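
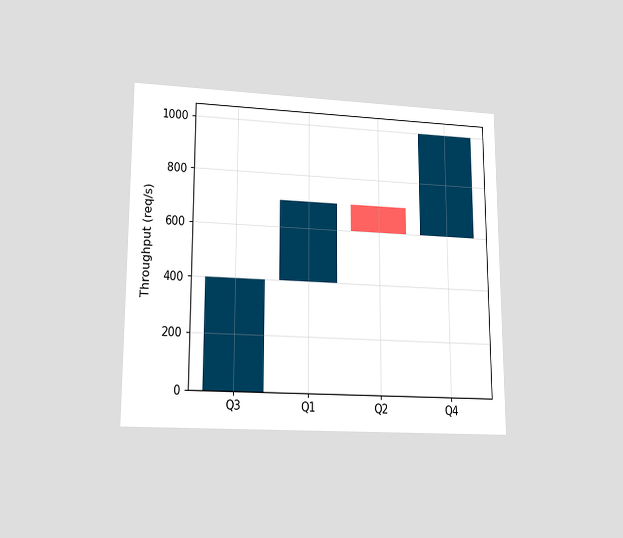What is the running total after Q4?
1000req/s

The chart is viewed at a slight angle. After Q4 the running total reaches 1000req/s.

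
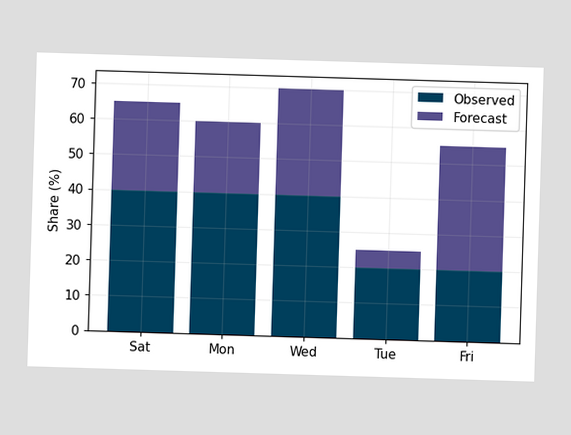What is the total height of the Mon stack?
The Mon stack's top reaches 60% on the y-axis.

60%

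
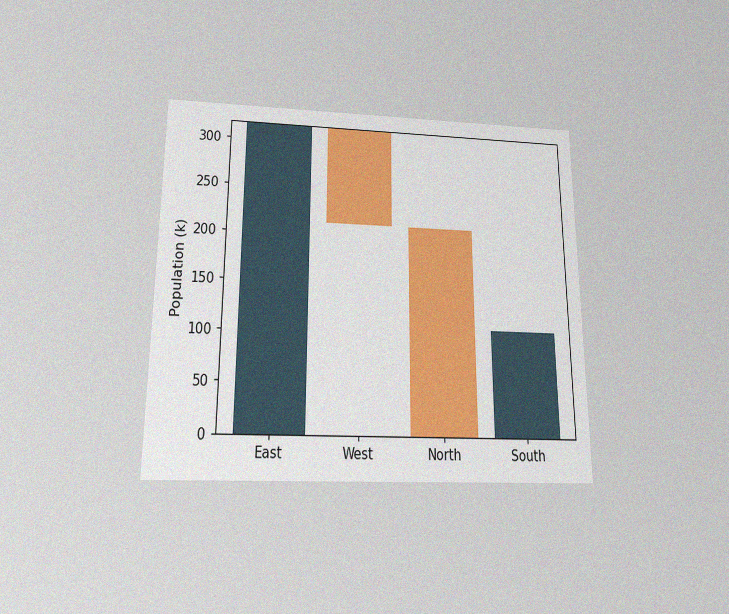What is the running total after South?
106k

The chart is viewed slightly from below, with some photo noise. After South the running total reaches 106k.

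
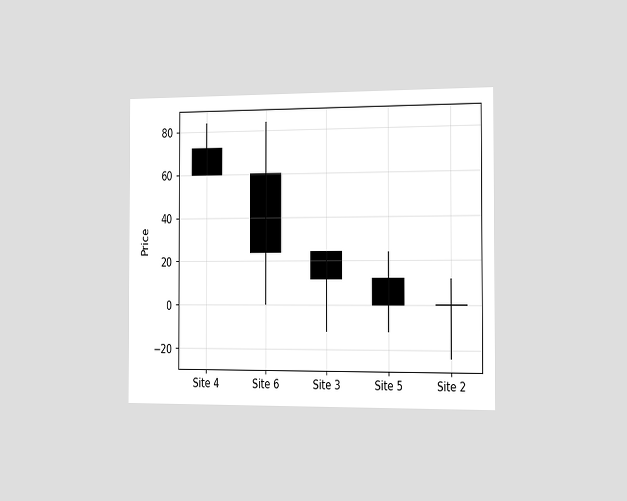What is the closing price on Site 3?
12

The chart is viewed slightly from the right. The Site 3 candle closes at 12.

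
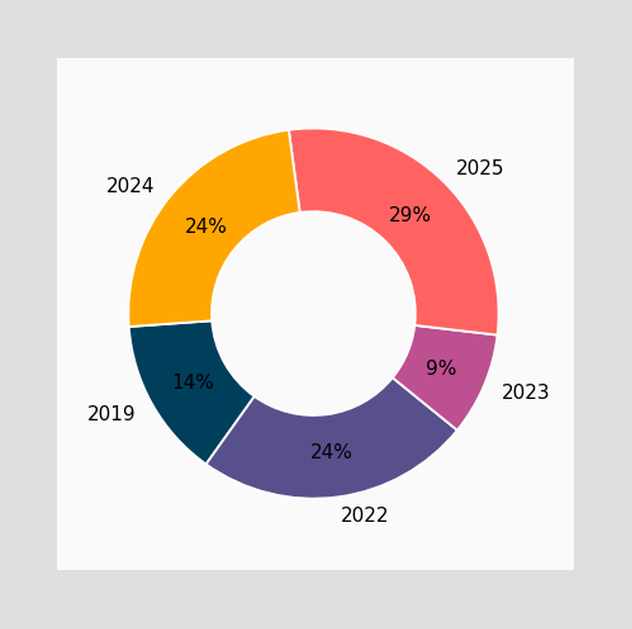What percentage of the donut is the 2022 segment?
The 2022 segment takes up 24% of the ring.

24%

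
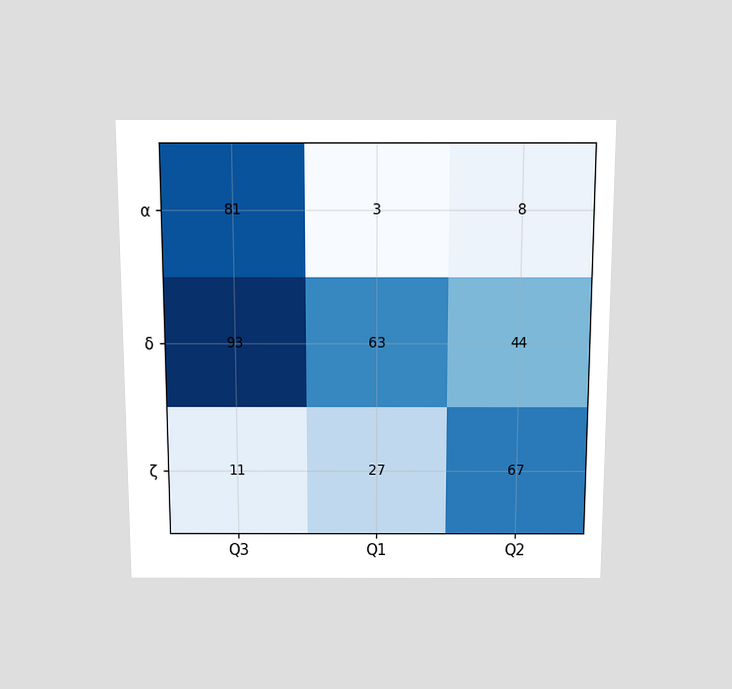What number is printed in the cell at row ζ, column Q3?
The chart is viewed slightly from above. The (ζ, Q3) cell reads 11.

11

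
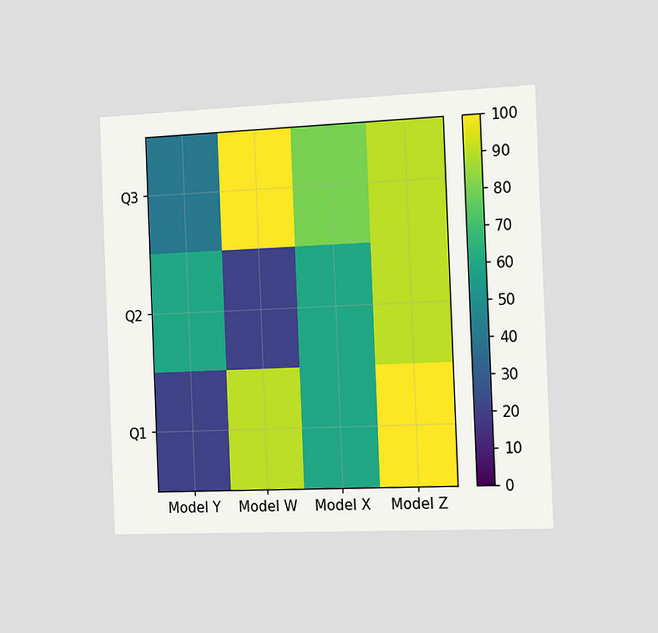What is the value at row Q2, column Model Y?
60

The chart is tilted about 2° counter-clockwise and viewed slightly from the right. Matching cell (Q2, Model Y) against the colorbar gives 60.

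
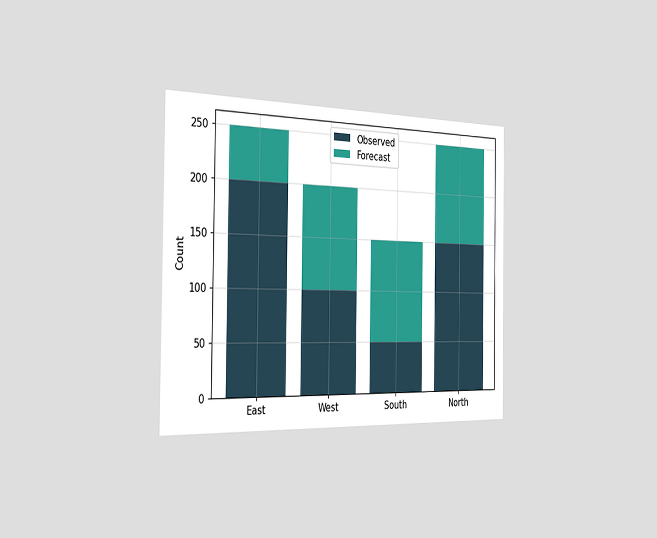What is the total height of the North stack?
The chart is viewed slightly from the left. The North stack's top reaches 250 on the y-axis.

250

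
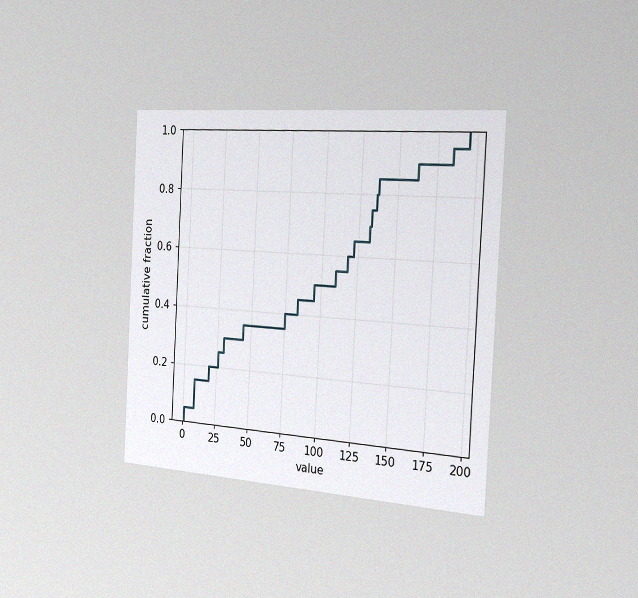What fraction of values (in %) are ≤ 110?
55%

The chart is tilted about 3° clockwise and viewed slightly from the right, with some photo noise. At x=110 the ECDF step is at 55%.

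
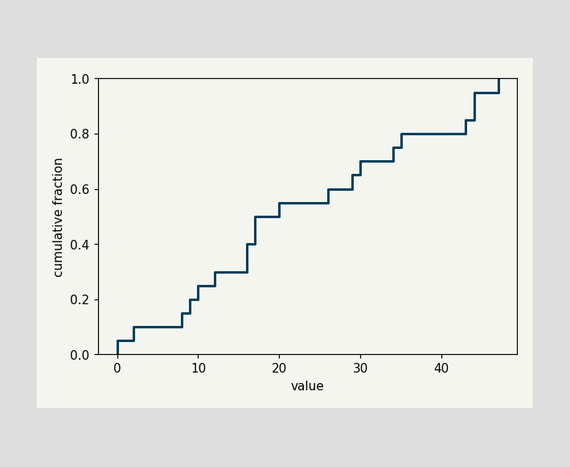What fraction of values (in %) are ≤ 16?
40%

At x=16 the ECDF step is at 40%.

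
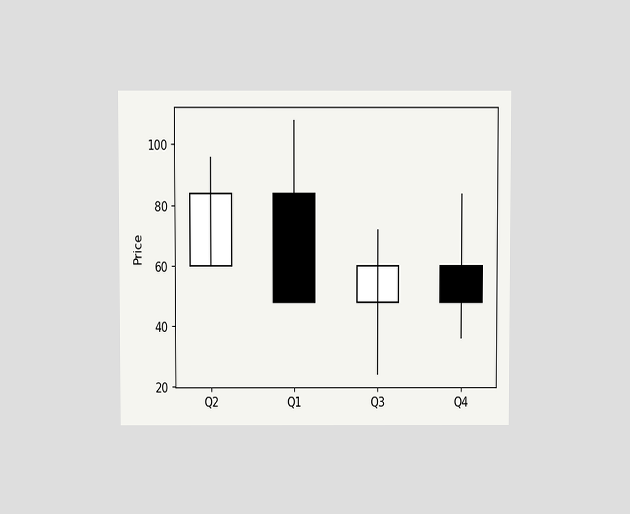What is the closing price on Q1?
48

The chart is viewed slightly from above. The Q1 candle closes at 48.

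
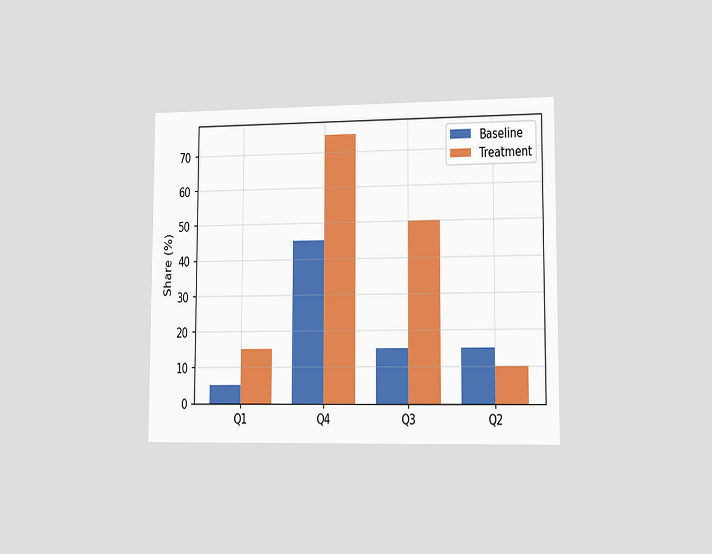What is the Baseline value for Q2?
The chart is viewed slightly from the right. The Baseline bar at Q2 reaches 15% on the y-axis.

15%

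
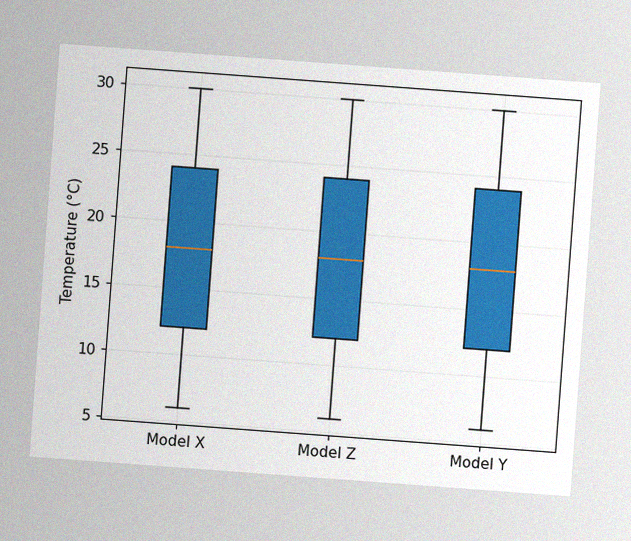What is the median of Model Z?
18°C

The chart is tilted about 4° clockwise, with some photo noise. The median line in the Model Z box sits at 18°C.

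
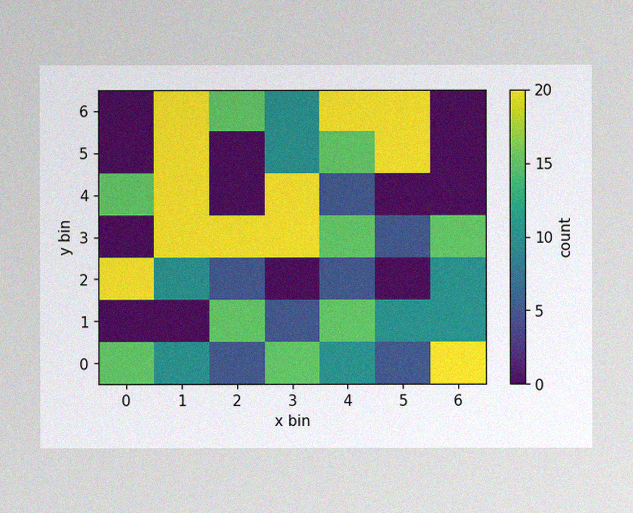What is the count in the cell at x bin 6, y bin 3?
The image has some photo noise and uneven lighting. Matching the cell (6, 3) against the colorbar gives 15.

15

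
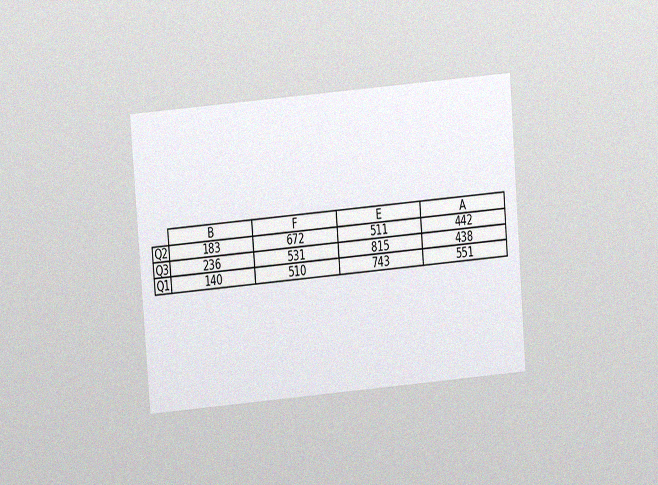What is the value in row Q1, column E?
743

The chart is tilted about 5° counter-clockwise and viewed at a slight angle, with some photo noise. The (Q1, E) cell reads 743.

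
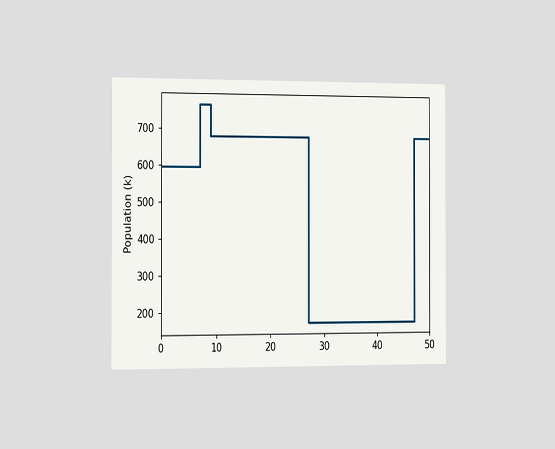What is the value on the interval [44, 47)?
170k

The chart is viewed slightly from the left. On [44, 47) the step sits at 170k.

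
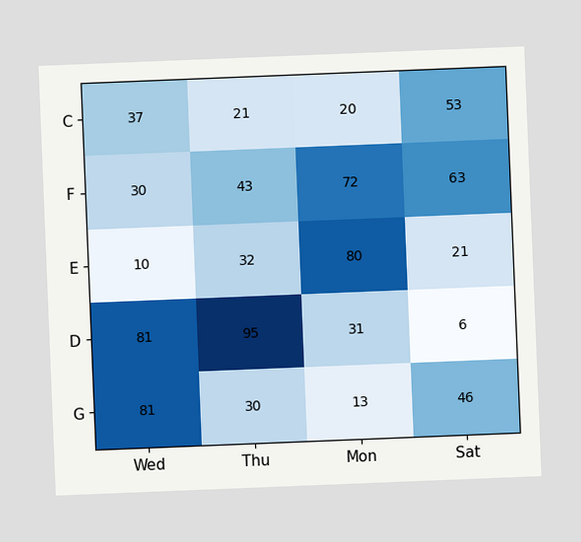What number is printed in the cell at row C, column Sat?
53

The chart is tilted about 2° counter-clockwise. The (C, Sat) cell reads 53.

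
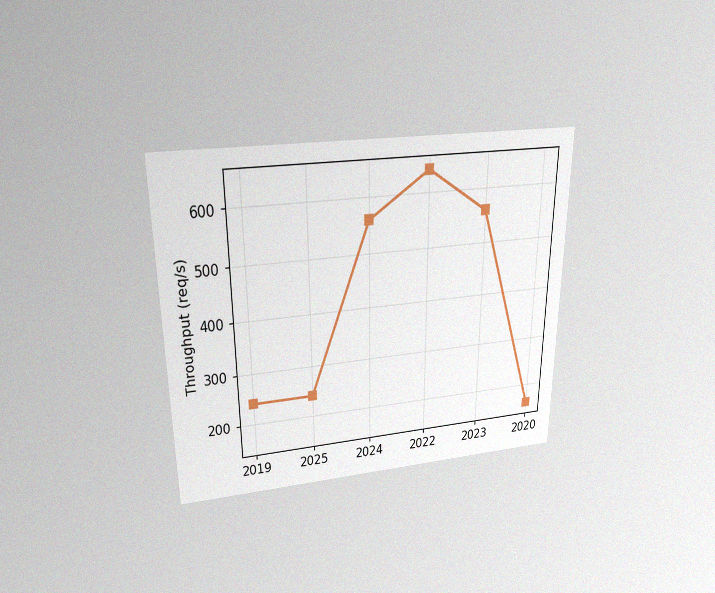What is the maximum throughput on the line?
The chart is viewed slightly from above, with some photo noise. The highest point is at 2022, and reading across to the y-axis gives 640req/s.

640req/s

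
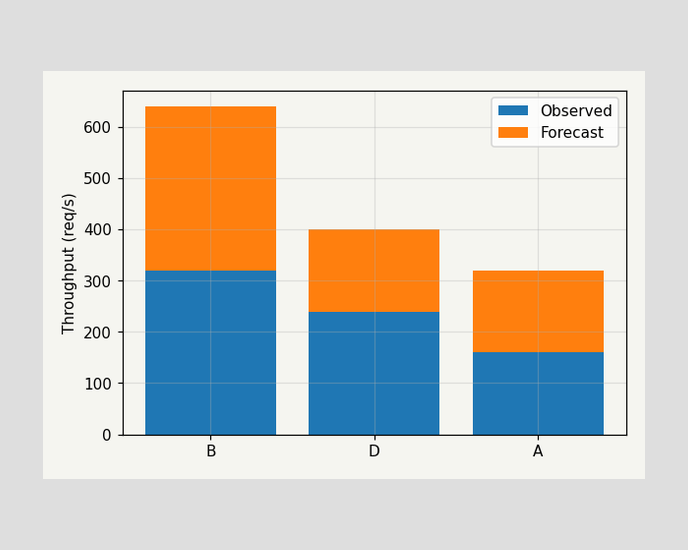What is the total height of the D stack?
400req/s

The D stack's top reaches 400req/s on the y-axis.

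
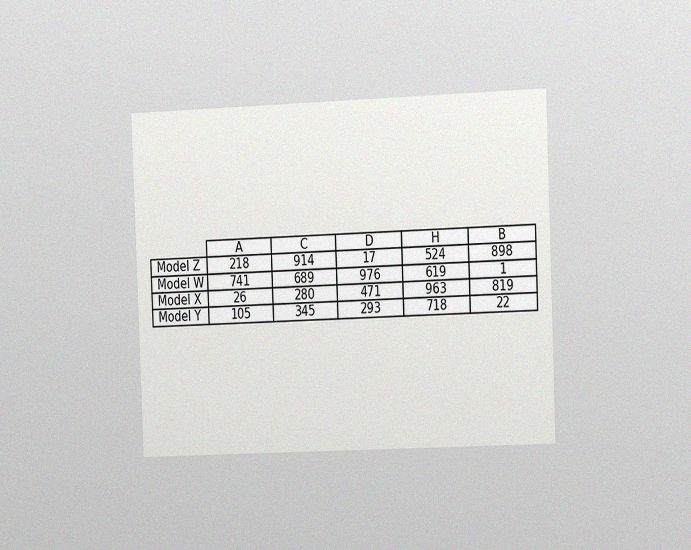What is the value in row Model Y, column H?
718

The chart is tilted about 2° counter-clockwise and viewed slightly from the right, with some photo noise. The (Model Y, H) cell reads 718.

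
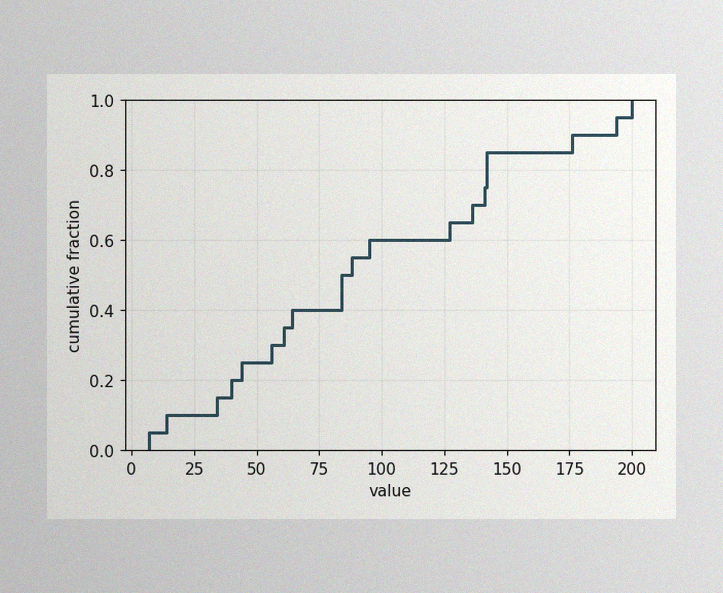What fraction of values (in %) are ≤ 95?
The image has some photo noise and uneven lighting. At x=95 the ECDF step is at 60%.

60%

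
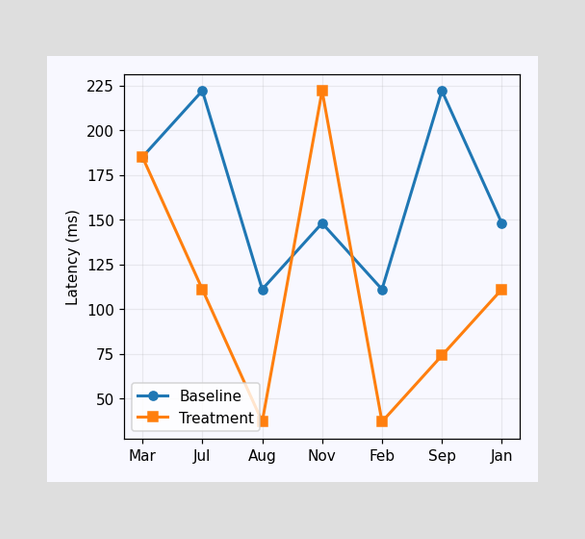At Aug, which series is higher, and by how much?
At Aug, Baseline sits above the other line by 74ms.

Baseline, by 74ms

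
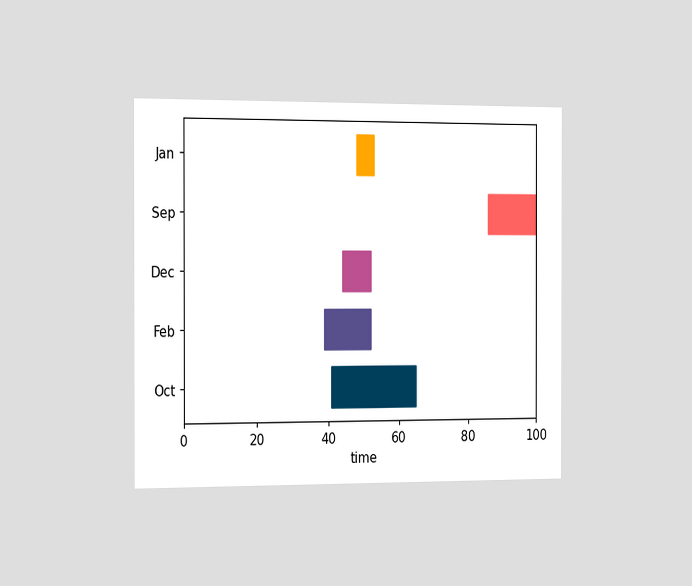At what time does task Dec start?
44

The chart is viewed slightly from the left. The Dec bar begins at t=44.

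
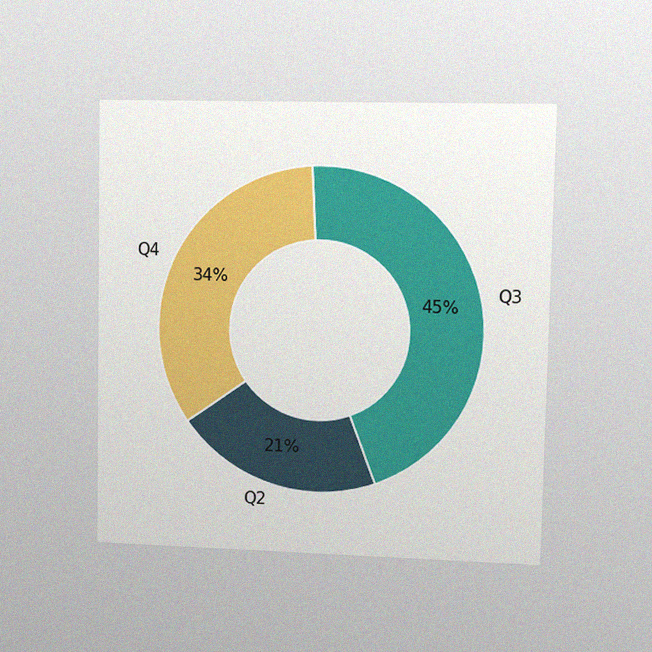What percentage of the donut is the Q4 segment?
The chart is viewed at a slight angle, with some photo noise. The Q4 segment takes up 34% of the ring.

34%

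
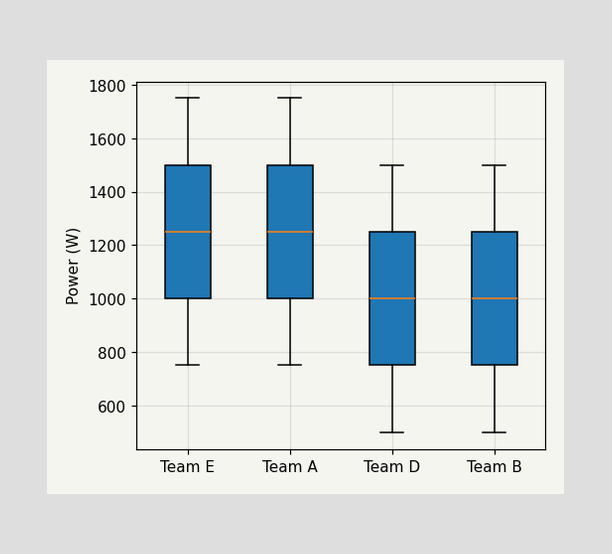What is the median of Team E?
The median line in the Team E box sits at 1250W.

1250W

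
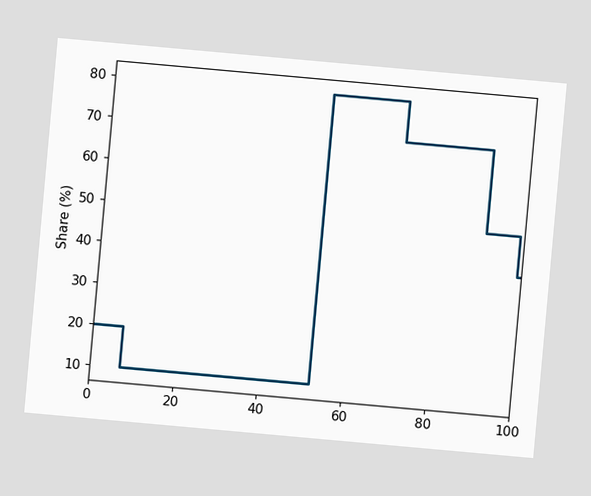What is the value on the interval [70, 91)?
70%

The chart is tilted about 5° clockwise. On [70, 91) the step sits at 70%.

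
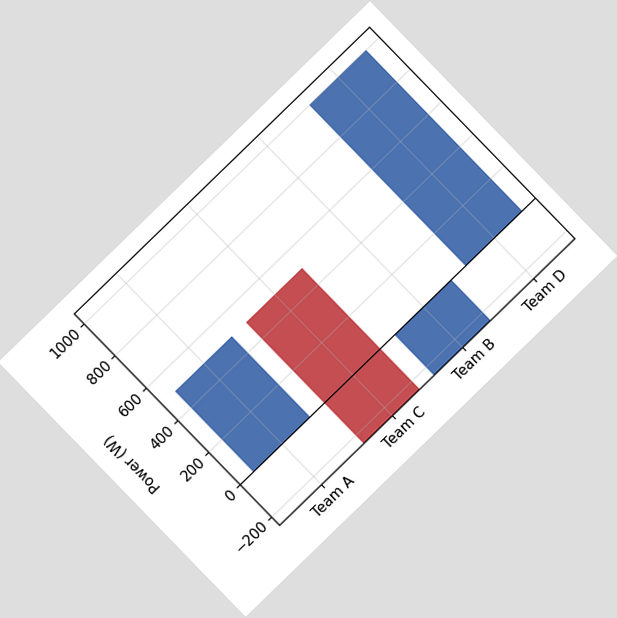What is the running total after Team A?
The chart is tilted about 44° counter-clockwise. After Team A the running total reaches 500W.

500W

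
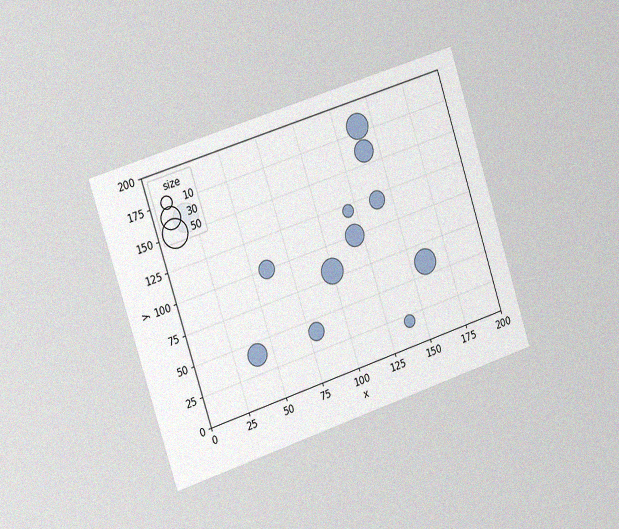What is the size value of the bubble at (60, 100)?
The chart is tilted about 18° counter-clockwise and viewed slightly from the left, with some photo noise. Matching the bubble at (60, 100) against the size legend gives 20.

20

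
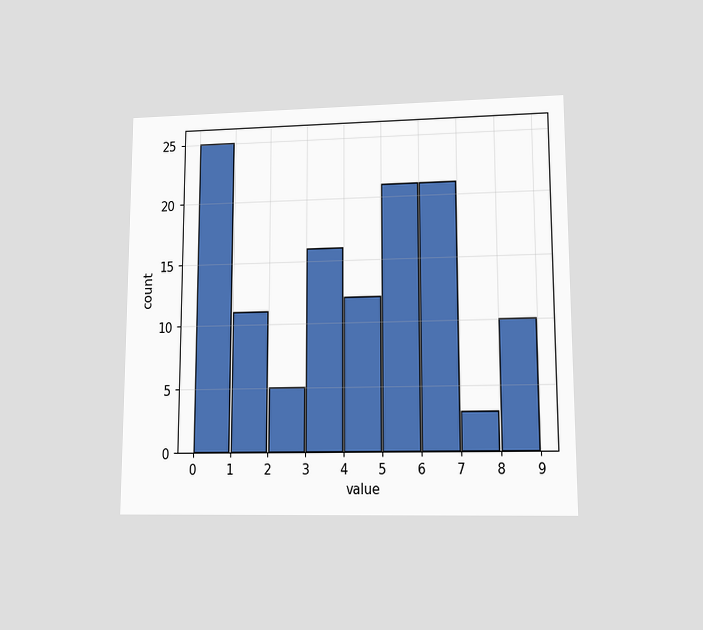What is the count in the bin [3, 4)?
16

The chart is viewed at a slight angle. The [3, 4) bin has height 16.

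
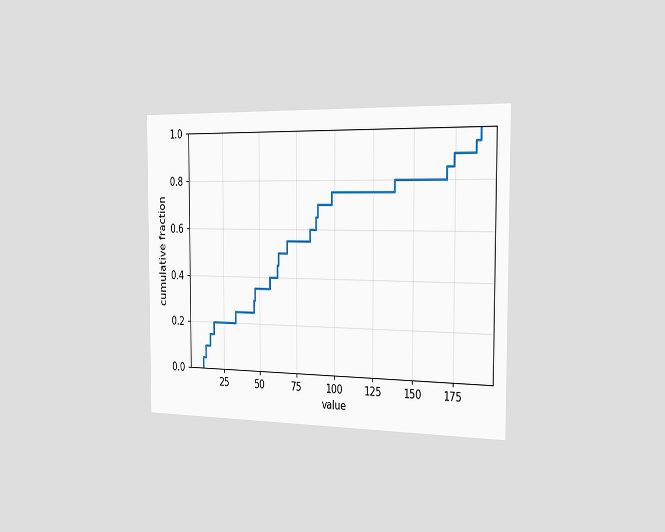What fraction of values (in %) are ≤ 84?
The chart is viewed slightly from the right. At x=84 the ECDF step is at 60%.

60%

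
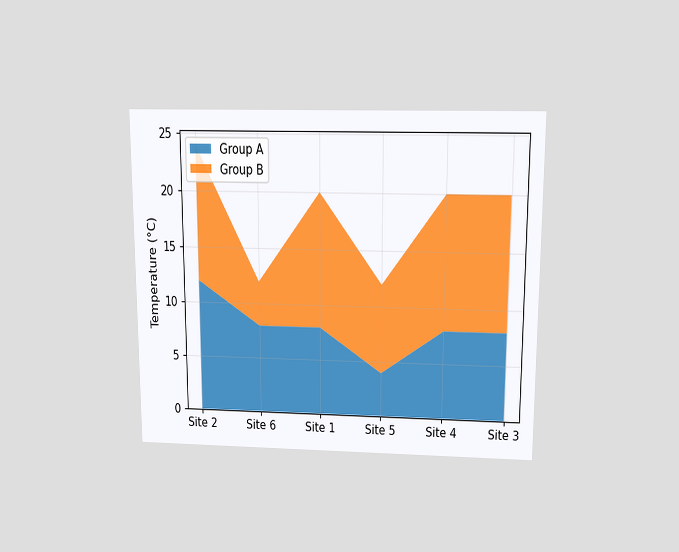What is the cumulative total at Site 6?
12°C

The chart is viewed slightly from above. The stacked total at Site 6 reaches 12°C.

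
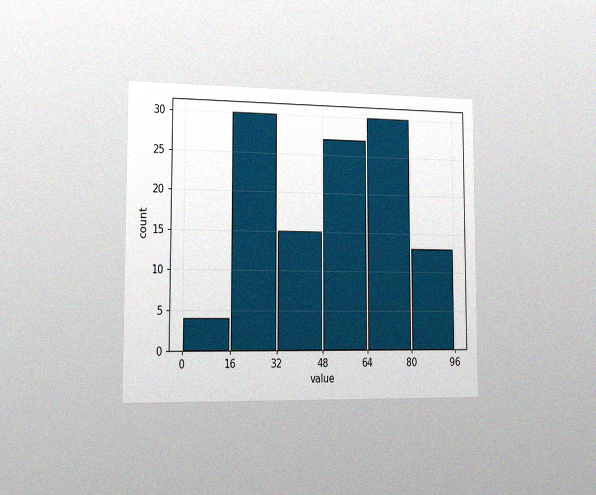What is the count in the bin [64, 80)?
The chart is viewed slightly from the left, with some photo noise. The [64, 80) bin has height 30.

30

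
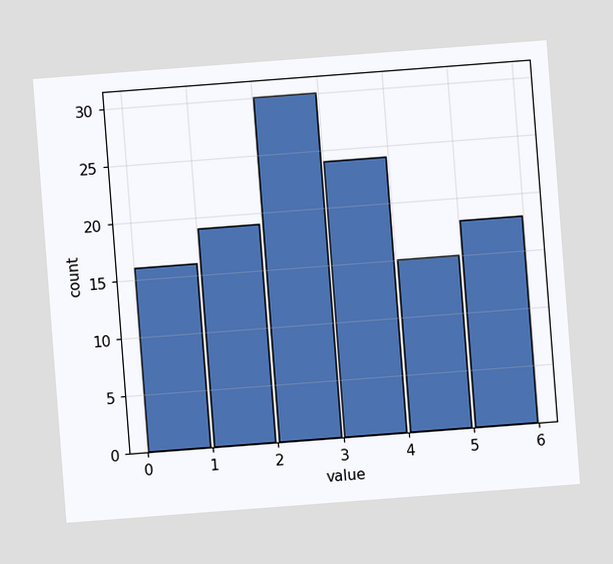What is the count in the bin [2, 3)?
The chart is tilted about 4° counter-clockwise. The [2, 3) bin has height 30.

30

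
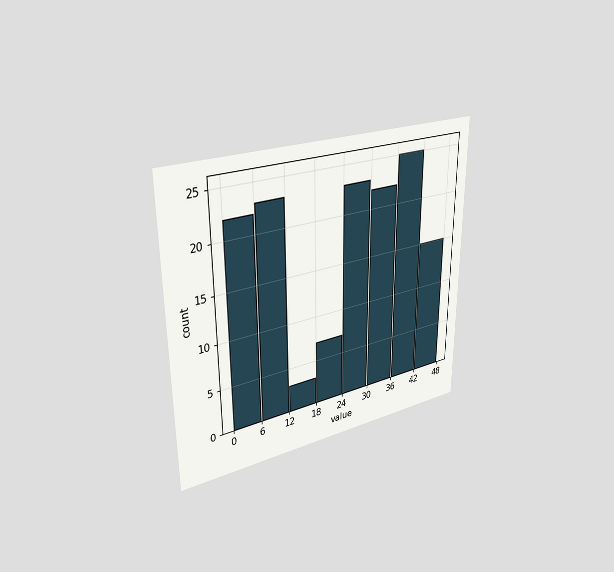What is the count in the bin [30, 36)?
22

The chart is viewed slightly from the left. The [30, 36) bin has height 22.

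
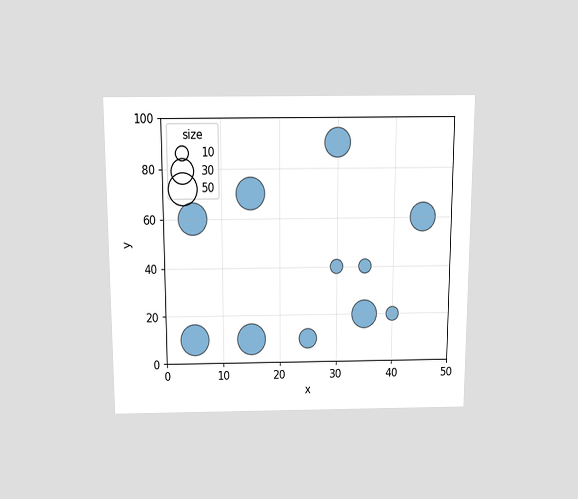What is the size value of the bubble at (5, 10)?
50

The chart is viewed slightly from above. Matching the bubble at (5, 10) against the size legend gives 50.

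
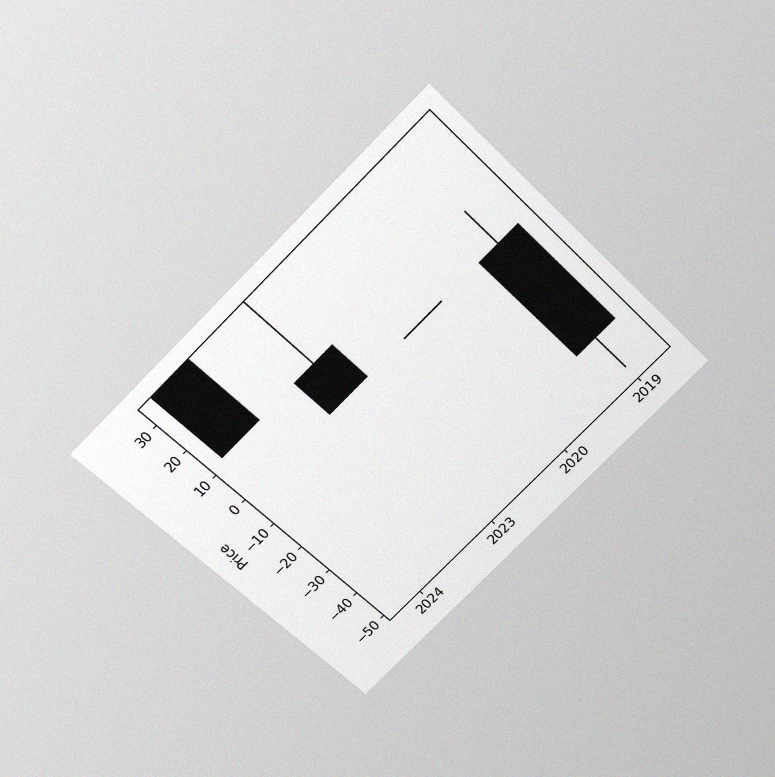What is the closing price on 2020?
0

The chart is tilted about 45° counter-clockwise and viewed slightly from above, with some photo noise. The 2020 candle closes at 0.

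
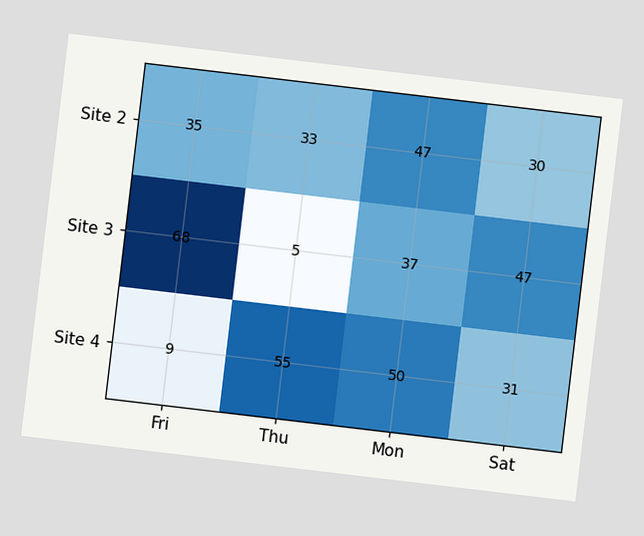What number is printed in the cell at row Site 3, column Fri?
68

The chart is tilted about 7° clockwise. The (Site 3, Fri) cell reads 68.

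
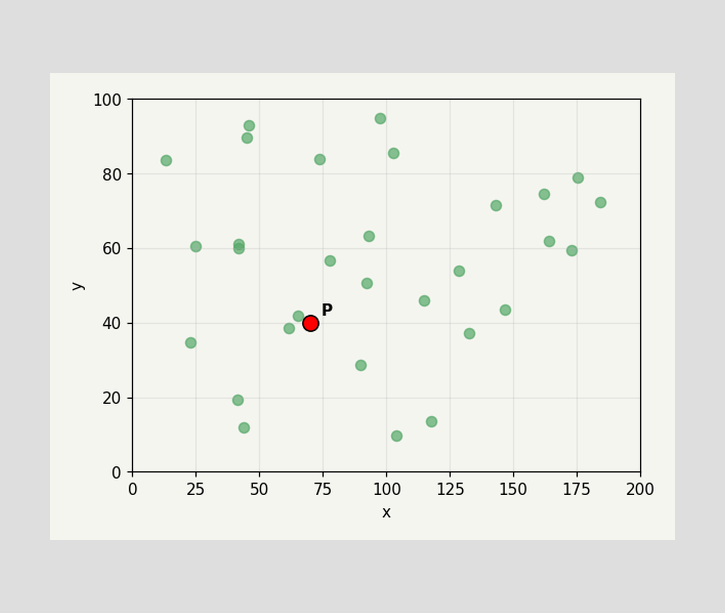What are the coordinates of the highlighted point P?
Following the gridlines from P to each axis, P sits at (70, 40).

(70, 40)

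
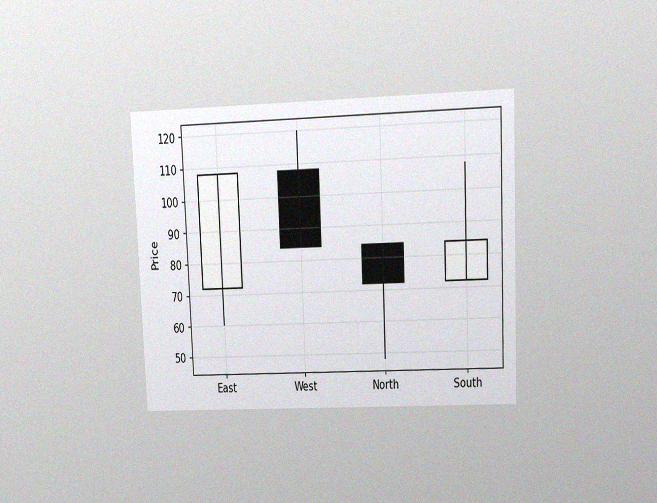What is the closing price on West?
84

The chart is tilted about 2° counter-clockwise and viewed at a slight angle, with some photo noise. The West candle closes at 84.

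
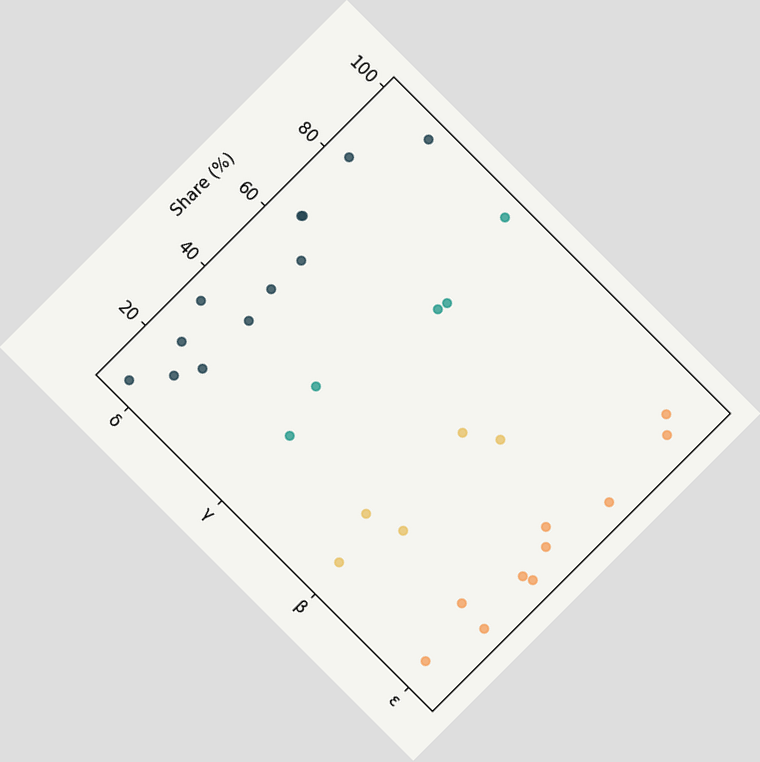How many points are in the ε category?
10

The chart is tilted about 45° clockwise. Counting the markers in the ε column gives 10.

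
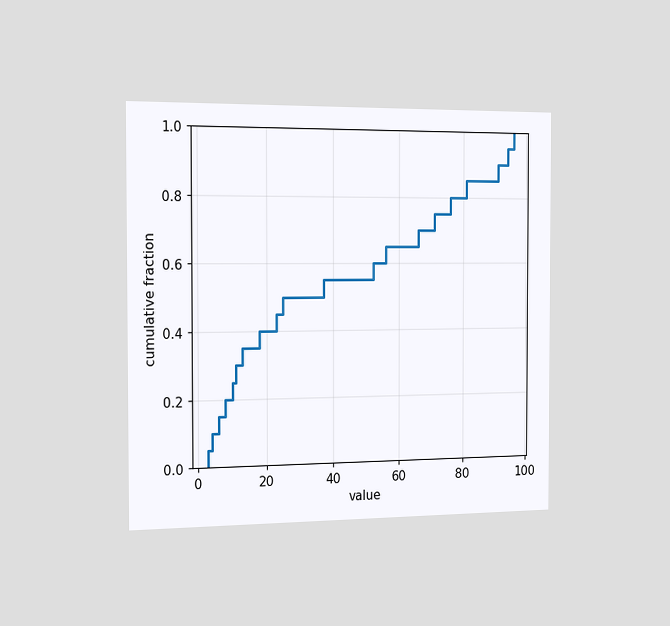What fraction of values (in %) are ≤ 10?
25%

The chart is viewed slightly from the left. At x=10 the ECDF step is at 25%.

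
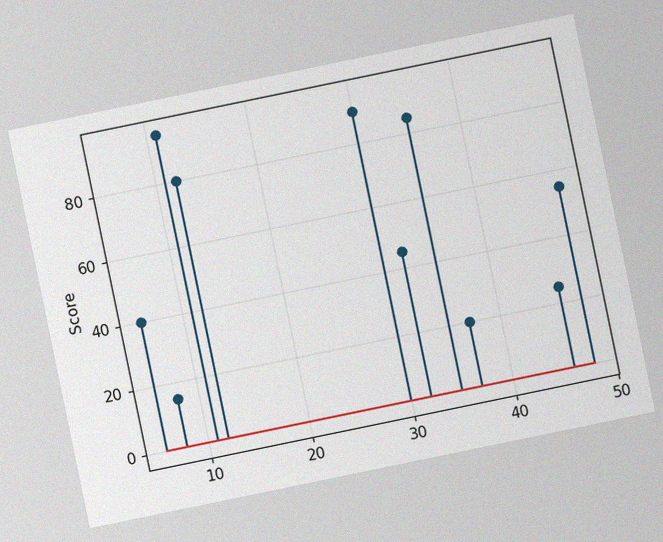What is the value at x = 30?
The chart is tilted about 12° counter-clockwise, with some photo noise. The stem at x=30 reaches 90.

90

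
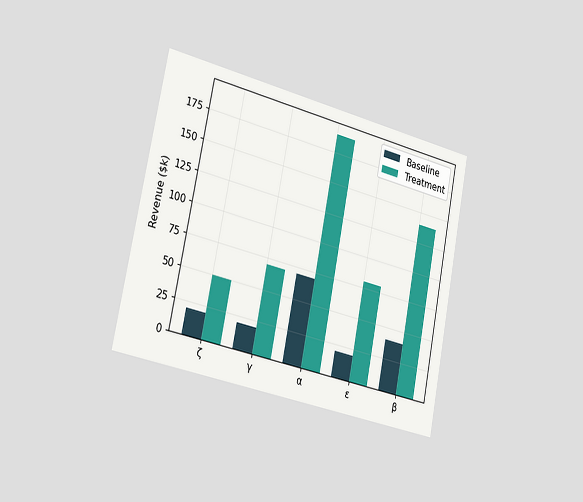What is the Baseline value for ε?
The chart is tilted about 11° clockwise and viewed slightly from the left. The Baseline bar at ε reaches $20k on the y-axis.

$20k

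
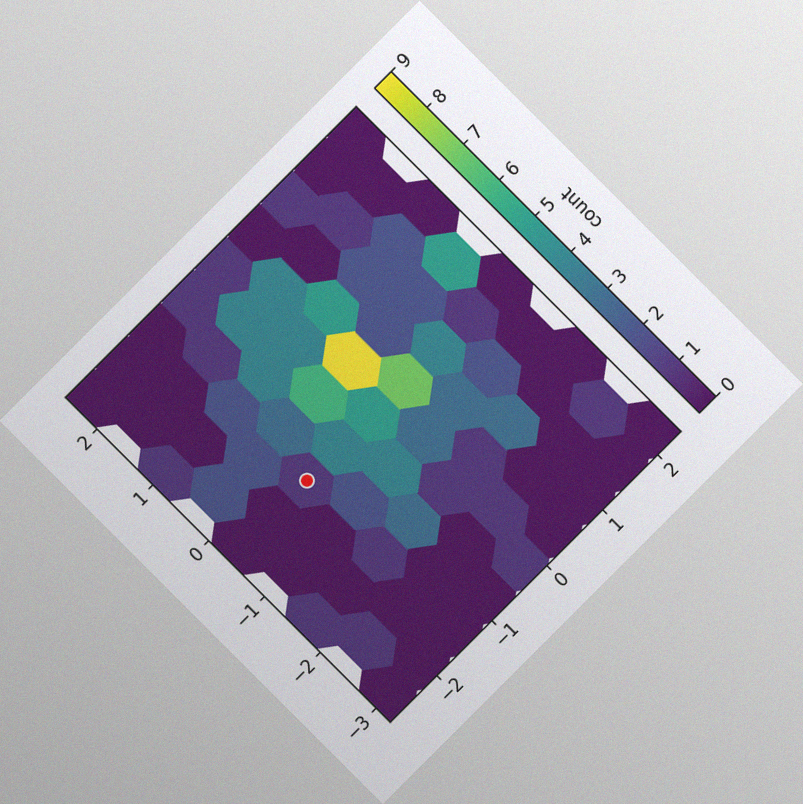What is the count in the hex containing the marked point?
1

The chart is tilted about 45° counter-clockwise, with some photo noise. The marked hex reads 1 on the colorbar.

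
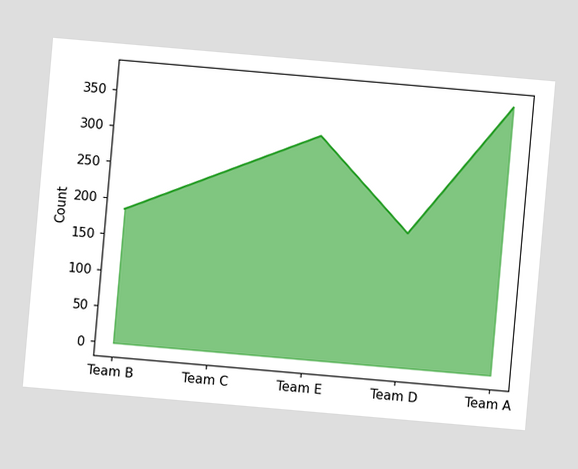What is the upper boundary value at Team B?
186

The chart is tilted about 5° clockwise. At Team B the upper boundary is at 186.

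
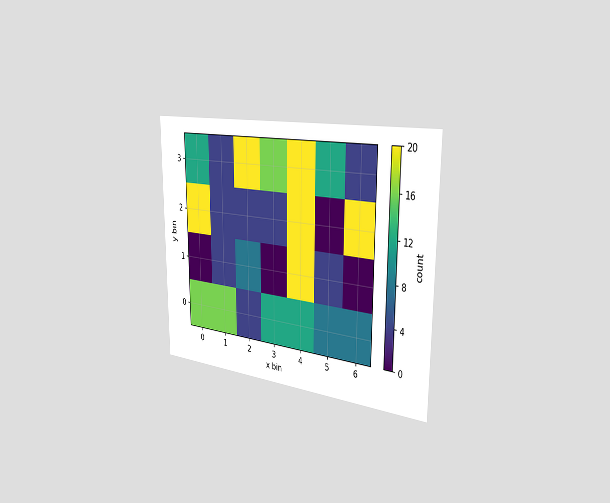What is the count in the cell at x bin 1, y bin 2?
The chart is viewed slightly from the right. Matching the cell (1, 2) against the colorbar gives 4.

4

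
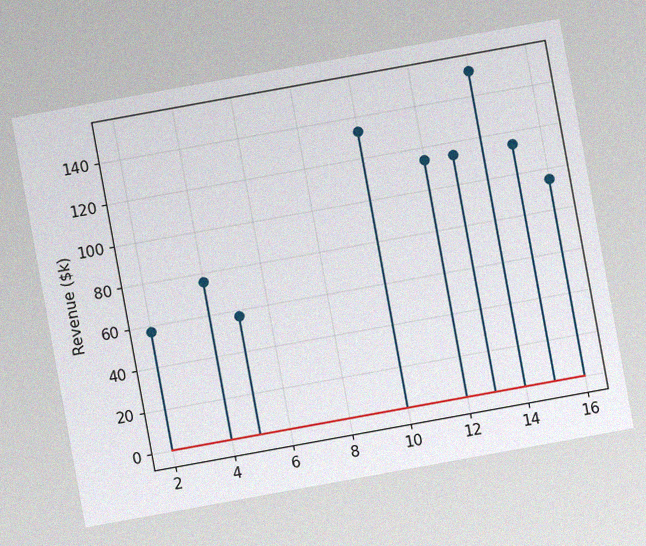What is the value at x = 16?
The chart is tilted about 10° counter-clockwise, with some photo noise. The stem at x=16 reaches $95k.

$95k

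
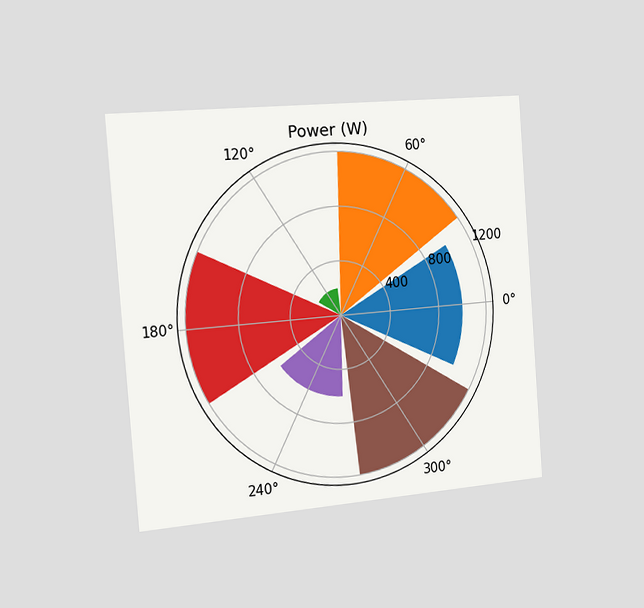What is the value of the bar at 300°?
The chart is tilted about 4° counter-clockwise and viewed slightly from the left. The bar at 300° reaches 1200W on the radial axis.

1200W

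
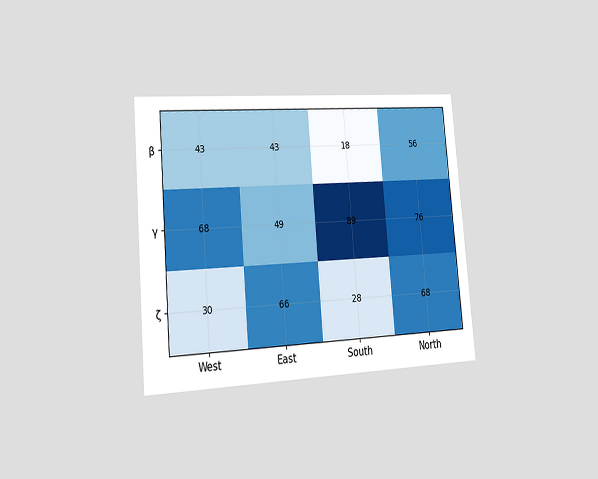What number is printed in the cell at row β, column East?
The chart is tilted about 5° counter-clockwise and viewed slightly from the left. The (β, East) cell reads 43.

43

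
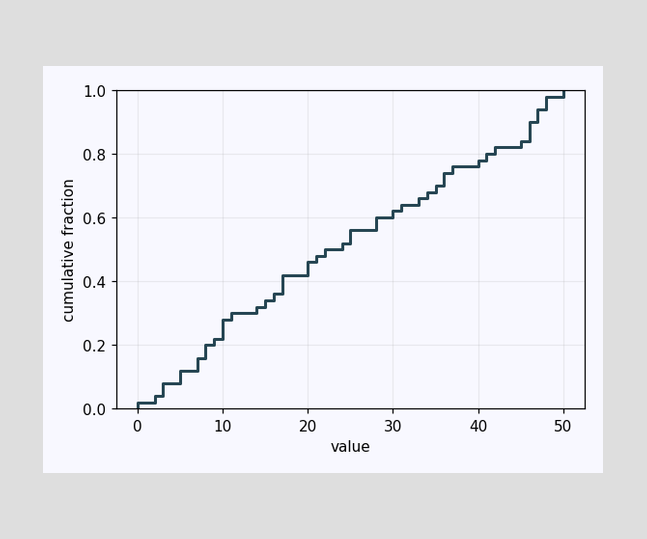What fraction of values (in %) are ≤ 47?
94%

At x=47 the ECDF step is at 94%.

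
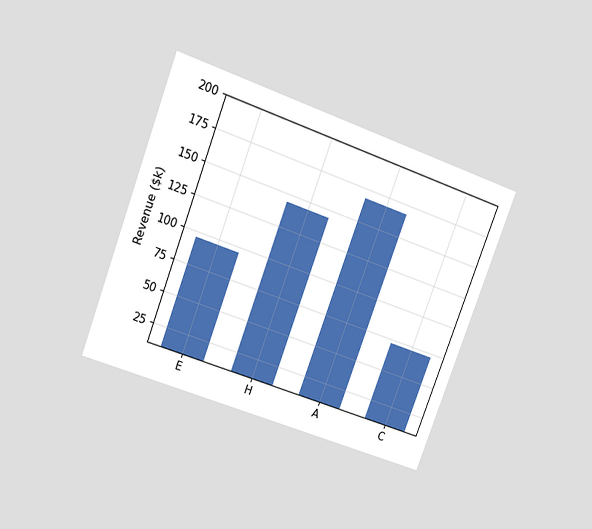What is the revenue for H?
The chart is tilted about 21° clockwise and viewed at a slight angle. Reading along the chart's y-axis, the H bar reaches $144k.

$144k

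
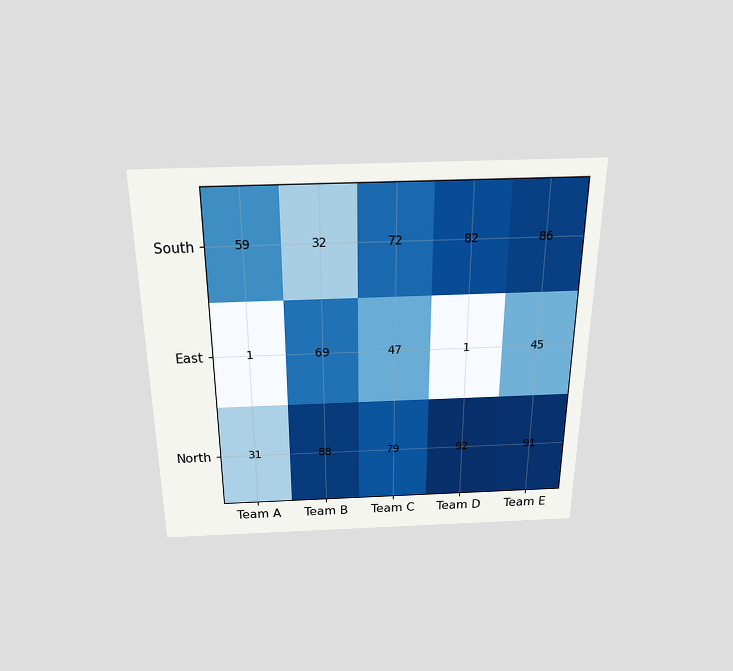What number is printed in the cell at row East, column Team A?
The chart is viewed slightly from above. The (East, Team A) cell reads 1.

1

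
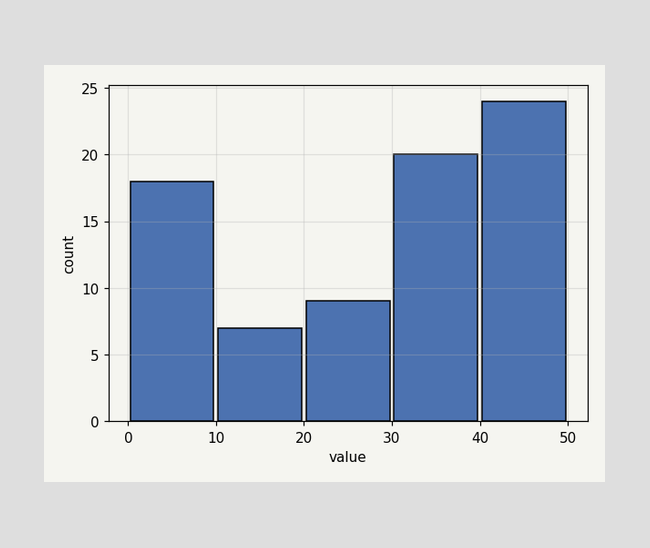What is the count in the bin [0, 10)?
18

The [0, 10) bin has height 18.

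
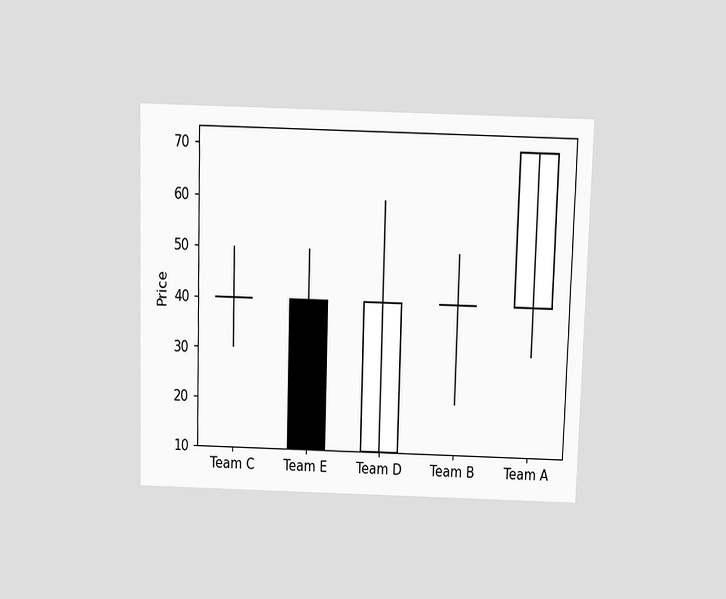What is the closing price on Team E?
The chart is viewed slightly from above. The Team E candle closes at 10.

10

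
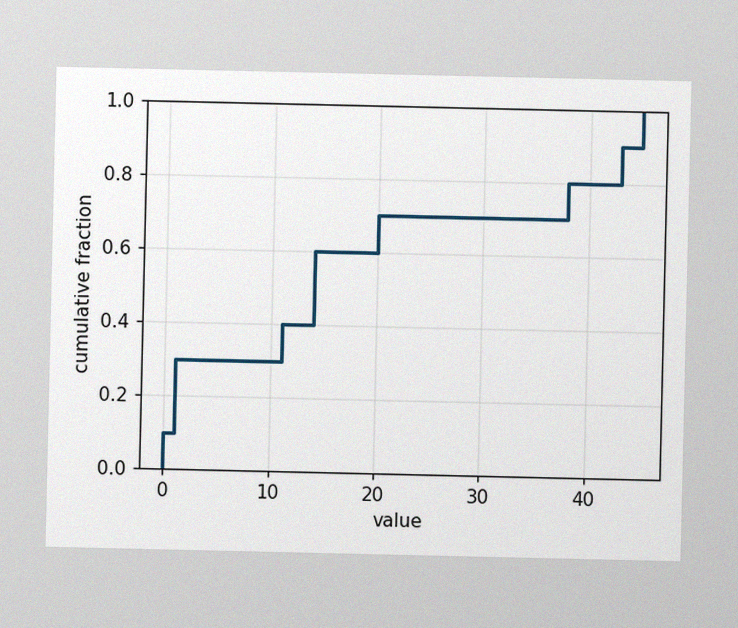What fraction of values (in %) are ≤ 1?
30%

The image has some photo noise and uneven lighting. At x=1 the ECDF step is at 30%.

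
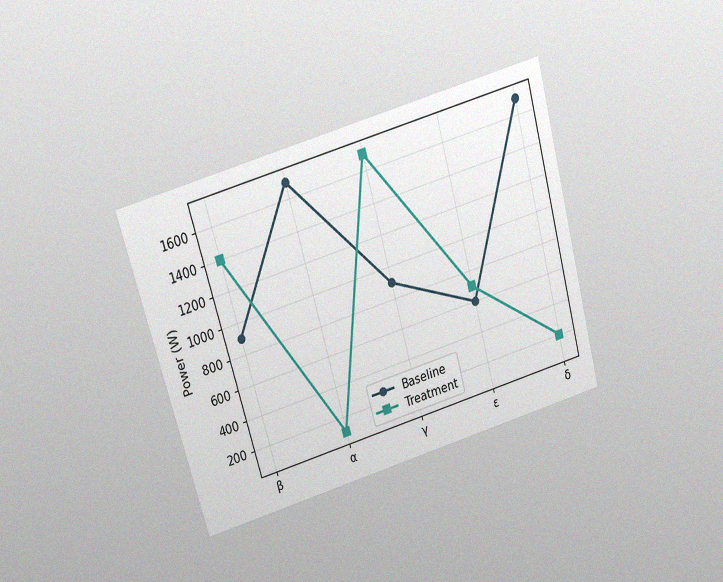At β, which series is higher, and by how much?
The chart is tilted about 16° counter-clockwise and viewed slightly from above, with some photo noise. At β, Treatment sits above the other line by 500W.

Treatment, by 500W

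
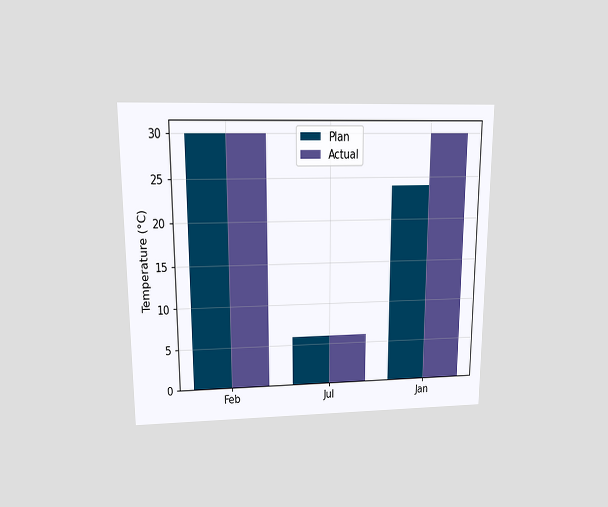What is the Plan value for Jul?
The chart is viewed at a slight angle. The Plan bar at Jul reaches 6°C on the y-axis.

6°C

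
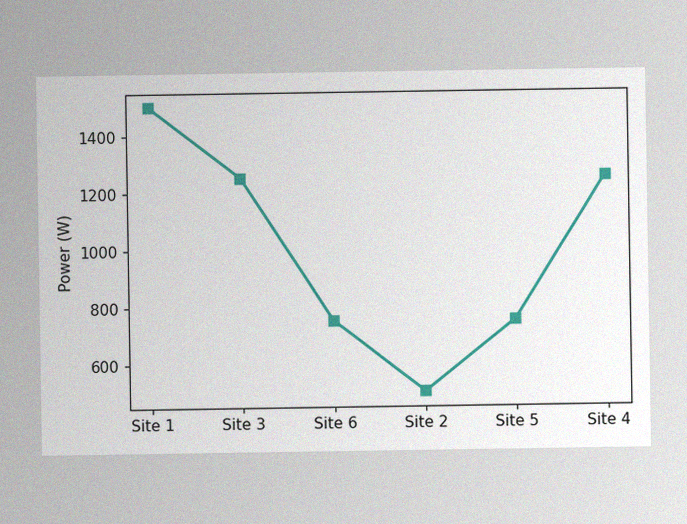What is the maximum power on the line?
1500W

The image has some photo noise and uneven lighting. The highest point is at Site 1, and reading across to the y-axis gives 1500W.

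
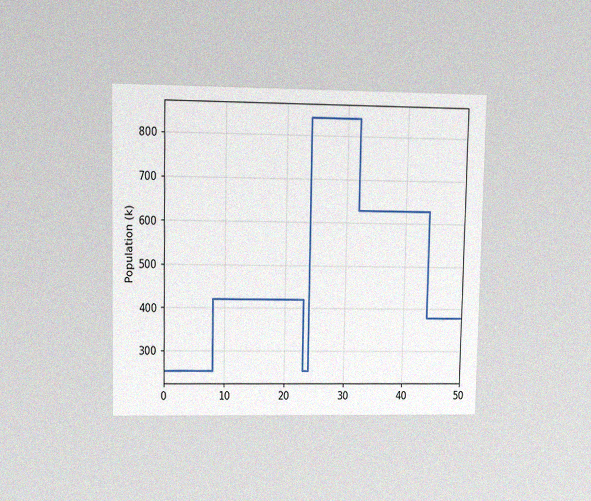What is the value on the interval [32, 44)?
The chart is viewed at a slight angle, with some photo noise. On [32, 44) the step sits at 630k.

630k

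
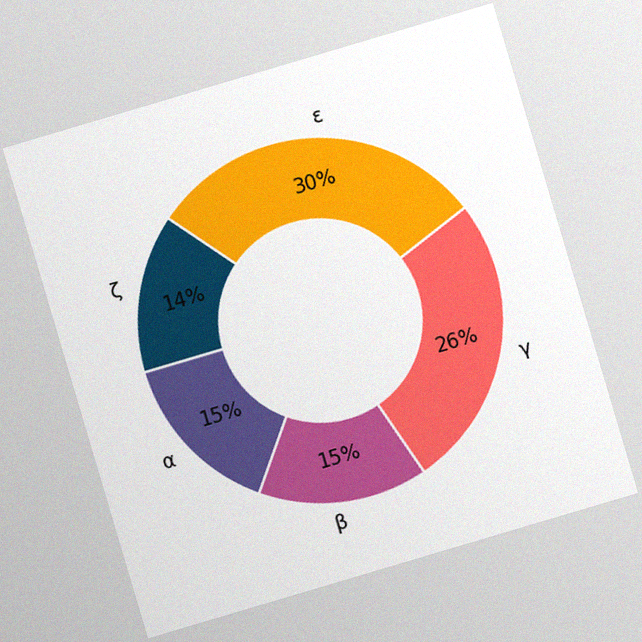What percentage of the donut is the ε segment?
30%

The chart is tilted about 17° counter-clockwise, with some photo noise. The ε segment takes up 30% of the ring.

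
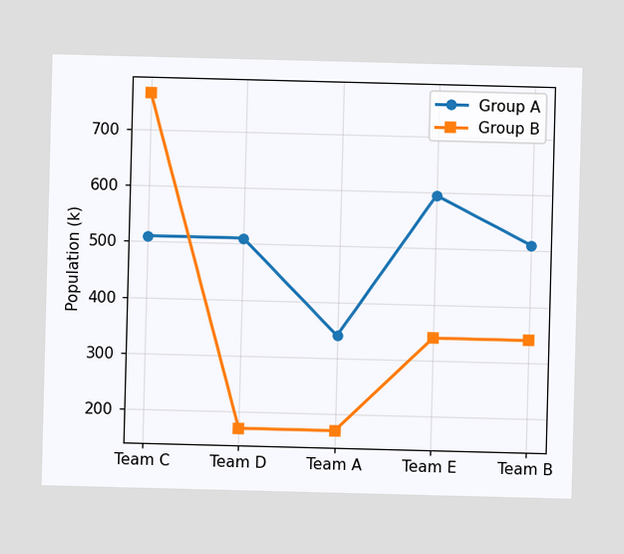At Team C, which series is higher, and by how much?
Group B, by 255k

At Team C, Group B sits above the other line by 255k.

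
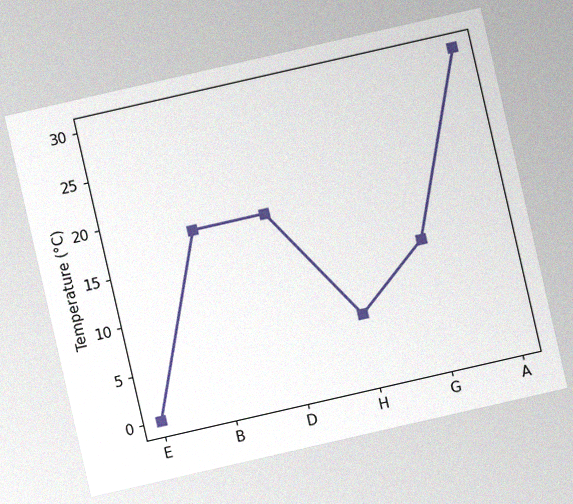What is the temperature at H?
6°C

The chart is tilted about 13° counter-clockwise, with some photo noise. At H, the line is at 6°C.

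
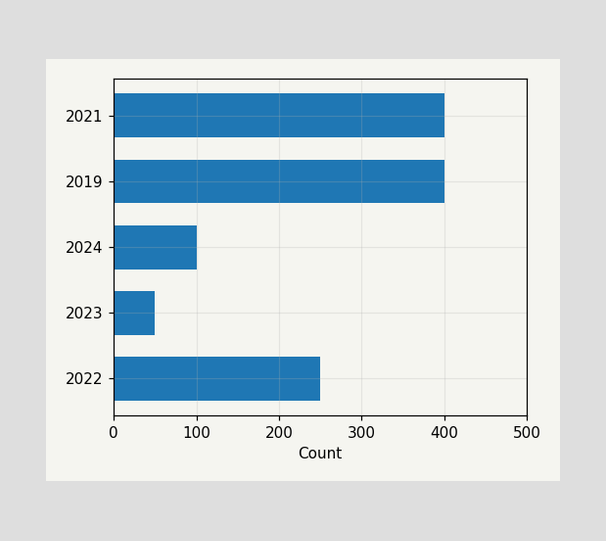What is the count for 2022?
250

Reading along the chart's x-axis, the 2022 bar reaches 250.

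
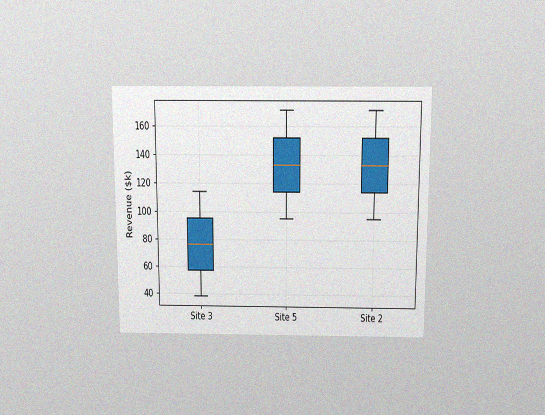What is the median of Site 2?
$133k

The chart is viewed slightly from above, with some photo noise. The median line in the Site 2 box sits at $133k.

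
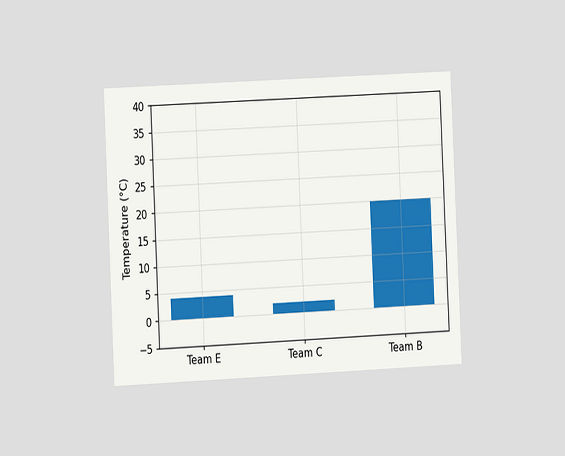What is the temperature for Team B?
20°C

The chart is tilted about 3° counter-clockwise and viewed at a slight angle. Reading along the chart's y-axis, the Team B bar reaches 20°C.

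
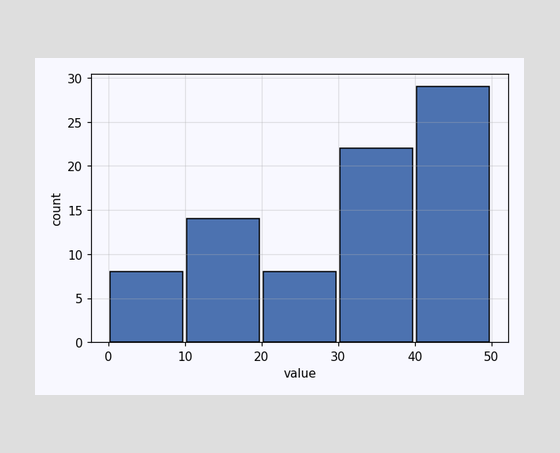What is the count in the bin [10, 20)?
The [10, 20) bin has height 14.

14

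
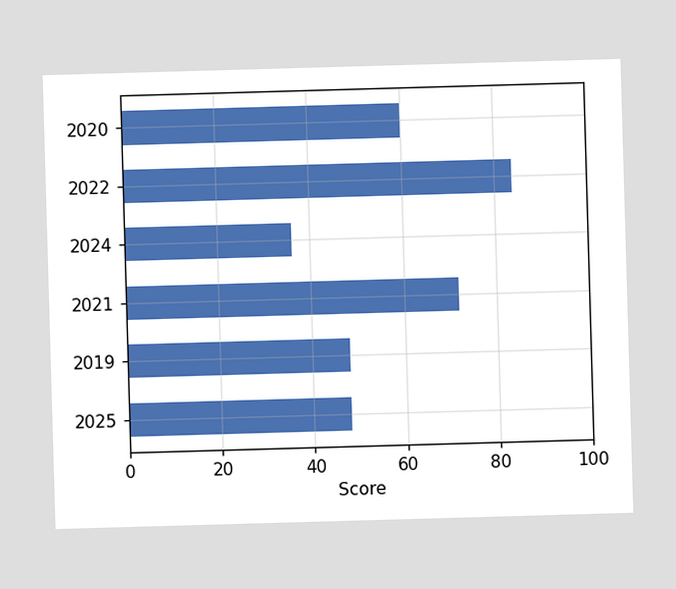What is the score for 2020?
60

Reading along the chart's x-axis, the 2020 bar reaches 60.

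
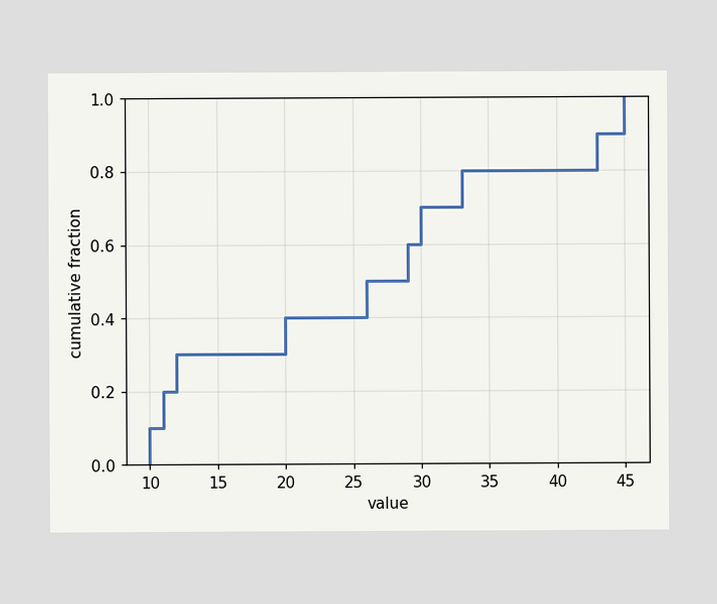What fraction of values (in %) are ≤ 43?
90%

At x=43 the ECDF step is at 90%.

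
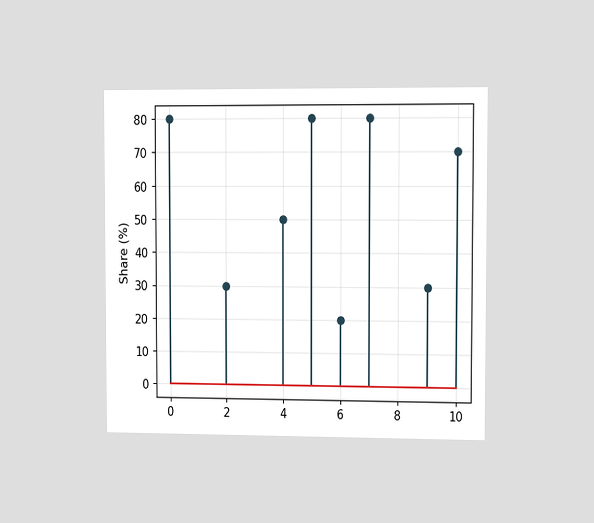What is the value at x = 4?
50%

The chart is viewed slightly from the right. The stem at x=4 reaches 50%.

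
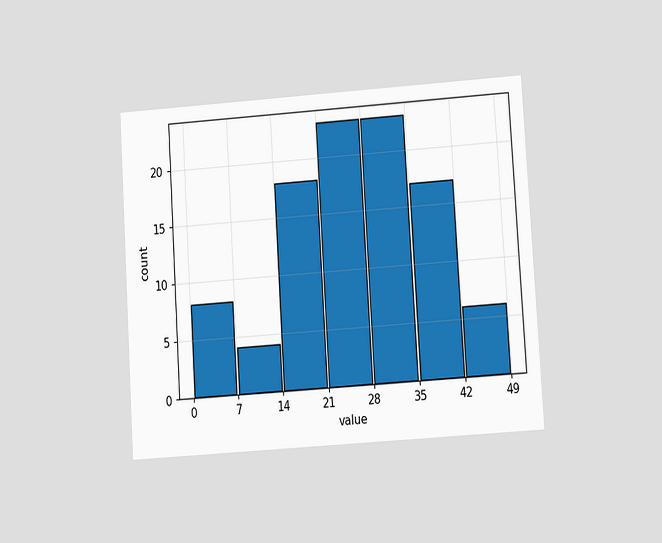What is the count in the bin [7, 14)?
The chart is tilted about 4° counter-clockwise and viewed at a slight angle. The [7, 14) bin has height 4.

4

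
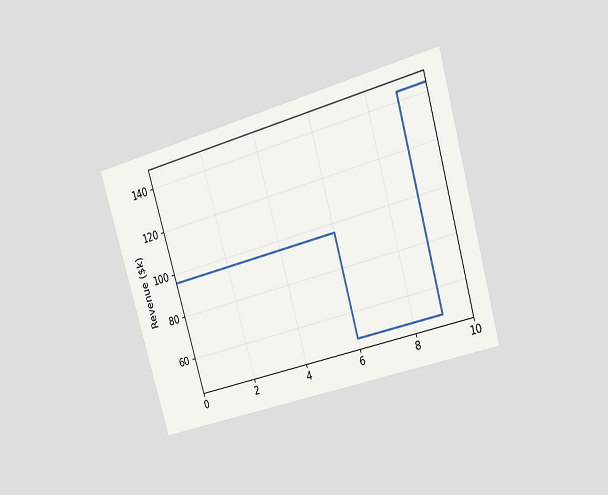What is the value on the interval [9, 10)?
$144k

The chart is tilted about 16° counter-clockwise and viewed at a slight angle. On [9, 10) the step sits at $144k.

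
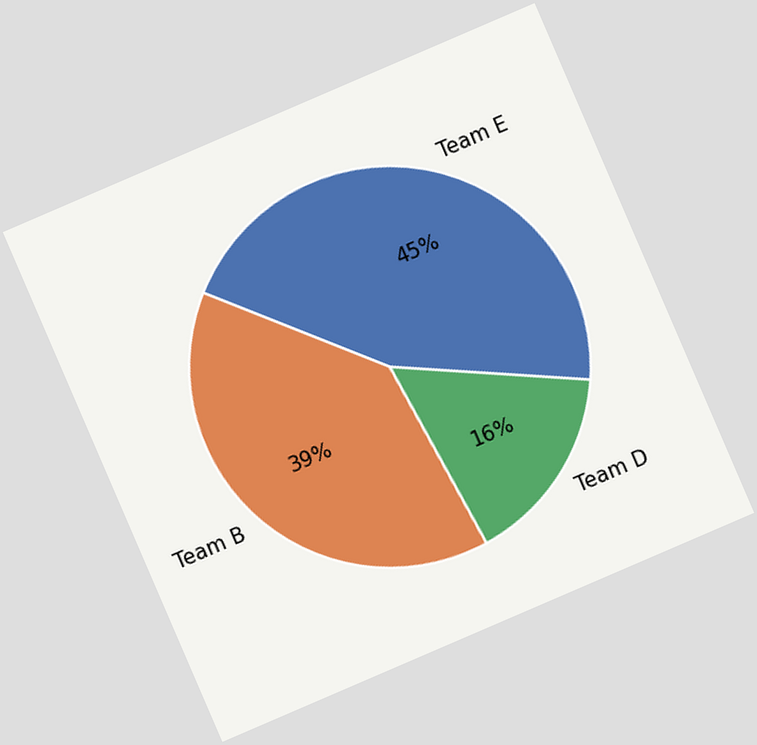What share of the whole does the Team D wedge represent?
16%

The chart is tilted about 23° counter-clockwise. The Team D slice takes up 16% of the pie.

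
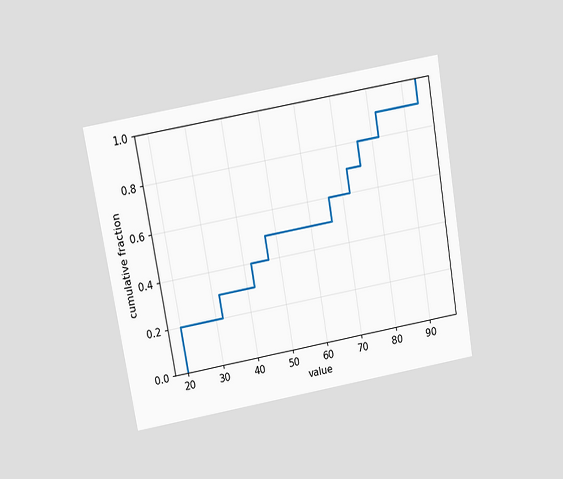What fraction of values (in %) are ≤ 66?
The chart is tilted about 10° counter-clockwise and viewed slightly from above. At x=66 the ECDF step is at 60%.

60%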